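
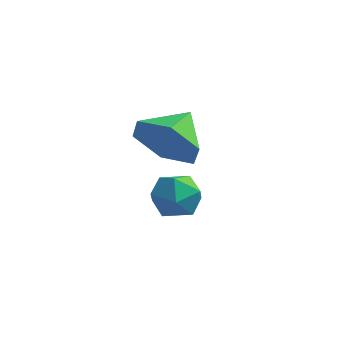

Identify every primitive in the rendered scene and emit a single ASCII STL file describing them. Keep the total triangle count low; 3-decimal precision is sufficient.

solid 
facet normal -0.111 -0.911 -0.397
outer loop
vertex -0.978 -1.051 -1.207
vertex -1.541 -1.257 -0.576
vertex -1.828 -0.9 -1.316
endloop
endfacet
facet normal 0.214 0.825 -0.523
outer loop
vertex -0.978 -1.051 -1.207
vertex -1.828 -0.9 -1.316
vertex -1.419 -0.263 -0.144
endloop
endfacet
facet normal -0.111 -0.911 -0.397
outer loop
vertex -1.828 -0.9 -1.316
vertex -1.541 -1.257 -0.576
vertex -2.39 -1.106 -0.685
endloop
endfacet
facet normal -0.558 0.795 -0.237
outer loop
vertex -1.828 -0.9 -1.316
vertex -2.39 -1.106 -0.685
vertex -1.419 -0.263 -0.144
endloop
endfacet
facet normal -0.111 -0.911 -0.397
outer loop
vertex -2.39 -1.106 -0.685
vertex -1.541 -1.257 -0.576
vertex -2.103 -1.463 0.055
endloop
endfacet
facet normal -0.708 0.488 0.510
outer loop
vertex -2.39 -1.106 -0.685
vertex -2.103 -1.463 0.055
vertex -1.419 -0.263 -0.144
endloop
endfacet
facet normal -0.111 -0.911 -0.397
outer loop
vertex -2.103 -1.463 0.055
vertex -1.541 -1.257 -0.576
vertex -1.253 -1.614 0.163
endloop
endfacet
facet normal -0.086 0.211 0.974
outer loop
vertex -2.103 -1.463 0.055
vertex -1.253 -1.614 0.163
vertex -1.419 -0.263 -0.144
endloop
endfacet
facet normal -0.111 -0.911 -0.397
outer loop
vertex -1.253 -1.614 0.163
vertex -1.541 -1.257 -0.576
vertex -0.691 -1.408 -0.467
endloop
endfacet
facet normal 0.684 0.241 0.689
outer loop
vertex -1.253 -1.614 0.163
vertex -0.691 -1.408 -0.467
vertex -1.419 -0.263 -0.144
endloop
endfacet
facet normal -0.111 -0.911 -0.397
outer loop
vertex -0.691 -1.408 -0.467
vertex -1.541 -1.257 -0.576
vertex -0.978 -1.051 -1.207
endloop
endfacet
facet normal 0.835 0.548 -0.060
outer loop
vertex -0.691 -1.408 -0.467
vertex -0.978 -1.051 -1.207
vertex -1.419 -0.263 -0.144
endloop
endfacet
facet normal -0.871 0.481 -0.104
outer loop
vertex -1.945 0.144 -3.016
vertex -2.258 -0.444 -3.112
vertex -2.195 -0.195 -2.49
endloop
endfacet
facet normal -0.433 0.837 0.334
outer loop
vertex -1.945 0.144 -3.016
vertex -2.195 -0.195 -2.49
vertex -1.591 0.099 -2.445
endloop
endfacet
facet normal 0.166 0.986 -0.025
outer loop
vertex -1.945 0.144 -3.016
vertex -1.591 0.099 -2.445
vertex -1.282 0.032 -3.039
endloop
endfacet
facet normal 0.098 0.721 -0.686
outer loop
vertex -1.945 0.144 -3.016
vertex -1.282 0.032 -3.039
vertex -1.694 -0.304 -3.451
endloop
endfacet
facet normal -0.543 0.409 -0.734
outer loop
vertex -1.945 0.144 -3.016
vertex -1.694 -0.304 -3.451
vertex -2.258 -0.444 -3.112
endloop
endfacet
facet normal -0.262 0.405 0.876
outer loop
vertex -1.591 0.099 -2.445
vertex -2.195 -0.195 -2.49
vertex -1.686 -0.516 -2.189
endloop
endfacet
facet normal -0.971 -0.172 0.167
outer loop
vertex -2.195 -0.195 -2.49
vertex -2.258 -0.444 -3.112
vertex -2.098 -0.852 -2.601
endloop
endfacet
facet normal -0.440 -0.286 -0.851
outer loop
vertex -2.258 -0.444 -3.112
vertex -1.694 -0.304 -3.451
vertex -1.789 -0.919 -3.195
endloop
endfacet
facet normal 0.595 0.219 -0.773
outer loop
vertex -1.694 -0.304 -3.451
vertex -1.282 0.032 -3.039
vertex -1.185 -0.625 -3.15
endloop
endfacet
facet normal 0.705 0.645 0.294
outer loop
vertex -1.282 0.032 -3.039
vertex -1.591 0.099 -2.445
vertex -1.122 -0.376 -2.528
endloop
endfacet
facet normal -0.098 -0.721 0.686
outer loop
vertex -1.435 -0.964 -2.624
vertex -1.686 -0.516 -2.189
vertex -2.098 -0.852 -2.601
endloop
endfacet
facet normal -0.166 -0.986 0.025
outer loop
vertex -1.435 -0.964 -2.624
vertex -2.098 -0.852 -2.601
vertex -1.789 -0.919 -3.195
endloop
endfacet
facet normal 0.433 -0.837 -0.334
outer loop
vertex -1.435 -0.964 -2.624
vertex -1.789 -0.919 -3.195
vertex -1.185 -0.625 -3.15
endloop
endfacet
facet normal 0.871 -0.481 0.104
outer loop
vertex -1.435 -0.964 -2.624
vertex -1.185 -0.625 -3.15
vertex -1.122 -0.376 -2.528
endloop
endfacet
facet normal 0.543 -0.409 0.734
outer loop
vertex -1.435 -0.964 -2.624
vertex -1.122 -0.376 -2.528
vertex -1.686 -0.516 -2.189
endloop
endfacet
facet normal -0.595 -0.219 0.773
outer loop
vertex -2.098 -0.852 -2.601
vertex -1.686 -0.516 -2.189
vertex -2.195 -0.195 -2.49
endloop
endfacet
facet normal -0.705 -0.645 -0.294
outer loop
vertex -1.789 -0.919 -3.195
vertex -2.098 -0.852 -2.601
vertex -2.258 -0.444 -3.112
endloop
endfacet
facet normal 0.262 -0.405 -0.876
outer loop
vertex -1.185 -0.625 -3.15
vertex -1.789 -0.919 -3.195
vertex -1.694 -0.304 -3.451
endloop
endfacet
facet normal 0.971 0.172 -0.167
outer loop
vertex -1.122 -0.376 -2.528
vertex -1.185 -0.625 -3.15
vertex -1.282 0.032 -3.039
endloop
endfacet
facet normal 0.440 0.286 0.851
outer loop
vertex -1.686 -0.516 -2.189
vertex -1.122 -0.376 -2.528
vertex -1.591 0.099 -2.445
endloop
endfacet

endsolid


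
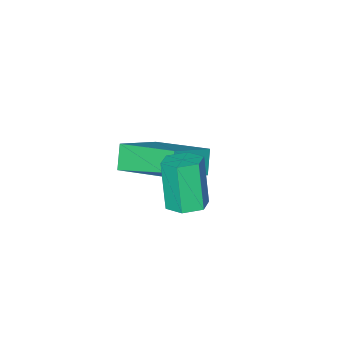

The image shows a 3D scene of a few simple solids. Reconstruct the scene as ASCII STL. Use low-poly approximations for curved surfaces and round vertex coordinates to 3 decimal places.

solid 
facet normal -0.872 -0.020 -0.489
outer loop
vertex -3.909 -1.893 -3.469
vertex -4.261 -0.197 -2.911
vertex -3.536 -1.593 -4.147
endloop
endfacet
facet normal 0.193 -0.932 -0.306
outer loop
vertex -2.219 -1.563 -3.409
vertex -3.909 -1.893 -3.469
vertex -3.536 -1.593 -4.147
endloop
endfacet
facet normal -0.872 -0.020 -0.489
outer loop
vertex -3.536 -1.593 -4.147
vertex -4.261 -0.197 -2.911
vertex -3.888 0.103 -3.589
endloop
endfacet
facet normal 0.449 0.362 -0.817
outer loop
vertex -3.888 0.103 -3.589
vertex -2.219 -1.563 -3.409
vertex -3.536 -1.593 -4.147
endloop
endfacet
facet normal -0.449 -0.362 0.817
outer loop
vertex -3.909 -1.893 -3.469
vertex -2.944 -0.167 -2.173
vertex -4.261 -0.197 -2.911
endloop
endfacet
facet normal 0.193 -0.932 -0.306
outer loop
vertex -2.592 -1.863 -2.731
vertex -3.909 -1.893 -3.469
vertex -2.219 -1.563 -3.409
endloop
endfacet
facet normal -0.449 -0.362 0.817
outer loop
vertex -2.592 -1.863 -2.731
vertex -2.944 -0.167 -2.173
vertex -3.909 -1.893 -3.469
endloop
endfacet
facet normal -0.193 0.932 0.306
outer loop
vertex -4.261 -0.197 -2.911
vertex -2.944 -0.167 -2.173
vertex -3.888 0.103 -3.589
endloop
endfacet
facet normal 0.449 0.362 -0.817
outer loop
vertex -2.571 0.133 -2.851
vertex -2.219 -1.563 -3.409
vertex -3.888 0.103 -3.589
endloop
endfacet
facet normal -0.193 0.932 0.306
outer loop
vertex -3.888 0.103 -3.589
vertex -2.944 -0.167 -2.173
vertex -2.571 0.133 -2.851
endloop
endfacet
facet normal 0.872 0.020 0.489
outer loop
vertex -2.571 0.133 -2.851
vertex -2.592 -1.863 -2.731
vertex -2.219 -1.563 -3.409
endloop
endfacet
facet normal 0.872 0.020 0.489
outer loop
vertex -2.944 -0.167 -2.173
vertex -2.592 -1.863 -2.731
vertex -2.571 0.133 -2.851
endloop
endfacet
facet normal 0.155 0.284 -0.946
outer loop
vertex -0.997 2.108 -1.935
vertex -1.448 1.835 -2.091
vertex -1.485 2.362 -1.939
endloop
endfacet
facet normal 0.435 0.840 0.324
outer loop
vertex -0.997 2.108 -1.935
vertex -1.485 2.362 -1.939
vertex -1.221 1.699 -0.573
endloop
endfacet
facet normal 0.435 0.840 0.324
outer loop
vertex -1.221 1.699 -0.573
vertex -1.485 2.362 -1.939
vertex -1.709 1.953 -0.577
endloop
endfacet
facet normal -0.155 -0.283 0.946
outer loop
vertex -1.221 1.699 -0.573
vertex -1.709 1.953 -0.577
vertex -1.672 1.425 -0.729
endloop
endfacet
facet normal 0.155 0.284 -0.946
outer loop
vertex -1.485 2.362 -1.939
vertex -1.448 1.835 -2.091
vertex -1.936 2.088 -2.095
endloop
endfacet
facet normal -0.552 0.819 0.155
outer loop
vertex -1.485 2.362 -1.939
vertex -1.936 2.088 -2.095
vertex -1.709 1.953 -0.577
endloop
endfacet
facet normal -0.552 0.819 0.155
outer loop
vertex -1.709 1.953 -0.577
vertex -1.936 2.088 -2.095
vertex -2.16 1.679 -0.733
endloop
endfacet
facet normal -0.155 -0.283 0.946
outer loop
vertex -1.709 1.953 -0.577
vertex -2.16 1.679 -0.733
vertex -1.672 1.425 -0.729
endloop
endfacet
facet normal 0.155 0.284 -0.946
outer loop
vertex -1.936 2.088 -2.095
vertex -1.448 1.835 -2.091
vertex -1.899 1.561 -2.247
endloop
endfacet
facet normal -0.986 -0.021 -0.168
outer loop
vertex -1.936 2.088 -2.095
vertex -1.899 1.561 -2.247
vertex -2.16 1.679 -0.733
endloop
endfacet
facet normal -0.986 -0.021 -0.168
outer loop
vertex -2.16 1.679 -0.733
vertex -1.899 1.561 -2.247
vertex -2.123 1.152 -0.885
endloop
endfacet
facet normal -0.155 -0.284 0.946
outer loop
vertex -2.16 1.679 -0.733
vertex -2.123 1.152 -0.885
vertex -1.672 1.425 -0.729
endloop
endfacet
facet normal 0.155 0.283 -0.946
outer loop
vertex -1.899 1.561 -2.247
vertex -1.448 1.835 -2.091
vertex -1.411 1.307 -2.243
endloop
endfacet
facet normal -0.435 -0.840 -0.324
outer loop
vertex -1.899 1.561 -2.247
vertex -1.411 1.307 -2.243
vertex -2.123 1.152 -0.885
endloop
endfacet
facet normal -0.435 -0.840 -0.324
outer loop
vertex -2.123 1.152 -0.885
vertex -1.411 1.307 -2.243
vertex -1.635 0.898 -0.881
endloop
endfacet
facet normal -0.155 -0.284 0.946
outer loop
vertex -2.123 1.152 -0.885
vertex -1.635 0.898 -0.881
vertex -1.672 1.425 -0.729
endloop
endfacet
facet normal 0.155 0.283 -0.946
outer loop
vertex -1.411 1.307 -2.243
vertex -1.448 1.835 -2.091
vertex -0.96 1.581 -2.087
endloop
endfacet
facet normal 0.552 -0.819 -0.155
outer loop
vertex -1.411 1.307 -2.243
vertex -0.96 1.581 -2.087
vertex -1.635 0.898 -0.881
endloop
endfacet
facet normal 0.552 -0.819 -0.155
outer loop
vertex -1.635 0.898 -0.881
vertex -0.96 1.581 -2.087
vertex -1.184 1.172 -0.725
endloop
endfacet
facet normal -0.155 -0.284 0.946
outer loop
vertex -1.635 0.898 -0.881
vertex -1.184 1.172 -0.725
vertex -1.672 1.425 -0.729
endloop
endfacet
facet normal 0.155 0.284 -0.946
outer loop
vertex -0.96 1.581 -2.087
vertex -1.448 1.835 -2.091
vertex -0.997 2.108 -1.935
endloop
endfacet
facet normal 0.986 0.021 0.168
outer loop
vertex -0.96 1.581 -2.087
vertex -0.997 2.108 -1.935
vertex -1.184 1.172 -0.725
endloop
endfacet
facet normal 0.986 0.021 0.168
outer loop
vertex -1.184 1.172 -0.725
vertex -0.997 2.108 -1.935
vertex -1.221 1.699 -0.573
endloop
endfacet
facet normal -0.155 -0.284 0.946
outer loop
vertex -1.184 1.172 -0.725
vertex -1.221 1.699 -0.573
vertex -1.672 1.425 -0.729
endloop
endfacet

endsolid


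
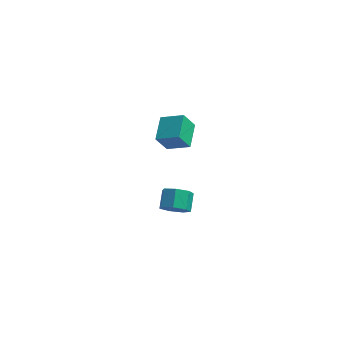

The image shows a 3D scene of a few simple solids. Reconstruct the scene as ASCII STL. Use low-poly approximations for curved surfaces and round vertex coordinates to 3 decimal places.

solid 
facet normal -0.901 0.096 -0.424
outer loop
vertex 1.835 -4.748 4.002
vertex 1.808 -3.367 4.373
vertex 2.343 -4.465 2.987
endloop
endfacet
facet normal 0.018 -0.965 -0.260
outer loop
vertex 3.532 -4.593 3.547
vertex 1.835 -4.748 4.002
vertex 2.343 -4.465 2.987
endloop
endfacet
facet normal -0.900 0.097 -0.424
outer loop
vertex 2.343 -4.465 2.987
vertex 1.808 -3.367 4.373
vertex 2.317 -3.084 3.358
endloop
endfacet
facet normal 0.435 0.241 -0.868
outer loop
vertex 2.317 -3.084 3.358
vertex 3.532 -4.593 3.547
vertex 2.343 -4.465 2.987
endloop
endfacet
facet normal -0.435 -0.242 0.868
outer loop
vertex 1.835 -4.748 4.002
vertex 2.997 -3.495 4.933
vertex 1.808 -3.367 4.373
endloop
endfacet
facet normal 0.018 -0.965 -0.260
outer loop
vertex 3.023 -4.876 4.562
vertex 1.835 -4.748 4.002
vertex 3.532 -4.593 3.547
endloop
endfacet
facet normal -0.435 -0.241 0.868
outer loop
vertex 3.023 -4.876 4.562
vertex 2.997 -3.495 4.933
vertex 1.835 -4.748 4.002
endloop
endfacet
facet normal -0.018 0.965 0.260
outer loop
vertex 1.808 -3.367 4.373
vertex 2.997 -3.495 4.933
vertex 2.317 -3.084 3.358
endloop
endfacet
facet normal 0.435 0.242 -0.867
outer loop
vertex 3.505 -3.212 3.918
vertex 3.532 -4.593 3.547
vertex 2.317 -3.084 3.358
endloop
endfacet
facet normal -0.019 0.965 0.260
outer loop
vertex 2.317 -3.084 3.358
vertex 2.997 -3.495 4.933
vertex 3.505 -3.212 3.918
endloop
endfacet
facet normal 0.900 -0.096 0.425
outer loop
vertex 3.505 -3.212 3.918
vertex 3.023 -4.876 4.562
vertex 3.532 -4.593 3.547
endloop
endfacet
facet normal 0.901 -0.097 0.424
outer loop
vertex 2.997 -3.495 4.933
vertex 3.023 -4.876 4.562
vertex 3.505 -3.212 3.918
endloop
endfacet
facet normal 0.030 -0.852 -0.522
outer loop
vertex 3.285 -4.223 -2.366
vertex 2.636 -3.969 -2.817
vertex 3.445 -3.852 -2.962
endloop
endfacet
facet normal 0.975 -0.091 0.205
outer loop
vertex 3.285 -4.223 -2.366
vertex 3.445 -3.852 -2.962
vertex 3.252 -3.285 -1.791
endloop
endfacet
facet normal 0.975 -0.091 0.205
outer loop
vertex 3.252 -3.285 -1.791
vertex 3.445 -3.852 -2.962
vertex 3.412 -2.914 -2.388
endloop
endfacet
facet normal -0.030 0.853 0.522
outer loop
vertex 3.252 -3.285 -1.791
vertex 3.412 -2.914 -2.388
vertex 2.604 -3.031 -2.243
endloop
endfacet
facet normal 0.030 -0.852 -0.522
outer loop
vertex 3.445 -3.852 -2.962
vertex 2.636 -3.969 -2.817
vertex 2.996 -3.569 -3.449
endloop
endfacet
facet normal 0.781 0.345 -0.520
outer loop
vertex 3.445 -3.852 -2.962
vertex 2.996 -3.569 -3.449
vertex 3.412 -2.914 -2.388
endloop
endfacet
facet normal 0.781 0.345 -0.520
outer loop
vertex 3.412 -2.914 -2.388
vertex 2.996 -3.569 -3.449
vertex 2.963 -2.631 -2.875
endloop
endfacet
facet normal -0.030 0.852 0.522
outer loop
vertex 3.412 -2.914 -2.388
vertex 2.963 -2.631 -2.875
vertex 2.604 -3.031 -2.243
endloop
endfacet
facet normal 0.029 -0.852 -0.523
outer loop
vertex 2.996 -3.569 -3.449
vertex 2.636 -3.969 -2.817
vertex 2.277 -3.587 -3.46
endloop
endfacet
facet normal -0.000 0.522 -0.853
outer loop
vertex 2.996 -3.569 -3.449
vertex 2.277 -3.587 -3.46
vertex 2.963 -2.631 -2.875
endloop
endfacet
facet normal -0.001 0.522 -0.853
outer loop
vertex 2.963 -2.631 -2.875
vertex 2.277 -3.587 -3.46
vertex 2.244 -2.65 -2.886
endloop
endfacet
facet normal -0.031 0.852 0.522
outer loop
vertex 2.963 -2.631 -2.875
vertex 2.244 -2.65 -2.886
vertex 2.604 -3.031 -2.243
endloop
endfacet
facet normal 0.030 -0.852 -0.523
outer loop
vertex 2.277 -3.587 -3.46
vertex 2.636 -3.969 -2.817
vertex 1.828 -3.893 -2.987
endloop
endfacet
facet normal -0.781 0.306 -0.544
outer loop
vertex 2.277 -3.587 -3.46
vertex 1.828 -3.893 -2.987
vertex 2.244 -2.65 -2.886
endloop
endfacet
facet normal -0.781 0.306 -0.544
outer loop
vertex 2.244 -2.65 -2.886
vertex 1.828 -3.893 -2.987
vertex 1.795 -2.955 -2.413
endloop
endfacet
facet normal -0.030 0.853 0.522
outer loop
vertex 2.244 -2.65 -2.886
vertex 1.795 -2.955 -2.413
vertex 2.604 -3.031 -2.243
endloop
endfacet
facet normal 0.030 -0.852 -0.523
outer loop
vertex 1.828 -3.893 -2.987
vertex 2.636 -3.969 -2.817
vertex 1.988 -4.256 -2.386
endloop
endfacet
facet normal -0.975 -0.141 0.174
outer loop
vertex 1.828 -3.893 -2.987
vertex 1.988 -4.256 -2.386
vertex 1.795 -2.955 -2.413
endloop
endfacet
facet normal -0.975 -0.141 0.174
outer loop
vertex 1.795 -2.955 -2.413
vertex 1.988 -4.256 -2.386
vertex 1.955 -3.318 -1.812
endloop
endfacet
facet normal -0.030 0.852 0.523
outer loop
vertex 1.795 -2.955 -2.413
vertex 1.955 -3.318 -1.812
vertex 2.604 -3.031 -2.243
endloop
endfacet
facet normal 0.030 -0.852 -0.522
outer loop
vertex 1.988 -4.256 -2.386
vertex 2.636 -3.969 -2.817
vertex 2.636 -4.402 -2.11
endloop
endfacet
facet normal -0.433 -0.482 0.762
outer loop
vertex 1.988 -4.256 -2.386
vertex 2.636 -4.402 -2.11
vertex 1.955 -3.318 -1.812
endloop
endfacet
facet normal -0.434 -0.482 0.761
outer loop
vertex 1.955 -3.318 -1.812
vertex 2.636 -4.402 -2.11
vertex 2.604 -3.465 -1.535
endloop
endfacet
facet normal -0.030 0.852 0.522
outer loop
vertex 1.955 -3.318 -1.812
vertex 2.604 -3.465 -1.535
vertex 2.604 -3.031 -2.243
endloop
endfacet
facet normal 0.029 -0.852 -0.522
outer loop
vertex 2.636 -4.402 -2.11
vertex 2.636 -3.969 -2.817
vertex 3.285 -4.223 -2.366
endloop
endfacet
facet normal 0.433 -0.461 0.775
outer loop
vertex 2.636 -4.402 -2.11
vertex 3.285 -4.223 -2.366
vertex 2.604 -3.465 -1.535
endloop
endfacet
facet normal 0.434 -0.460 0.775
outer loop
vertex 2.604 -3.465 -1.535
vertex 3.285 -4.223 -2.366
vertex 3.252 -3.285 -1.791
endloop
endfacet
facet normal -0.030 0.852 0.522
outer loop
vertex 2.604 -3.465 -1.535
vertex 3.252 -3.285 -1.791
vertex 2.604 -3.031 -2.243
endloop
endfacet

endsolid


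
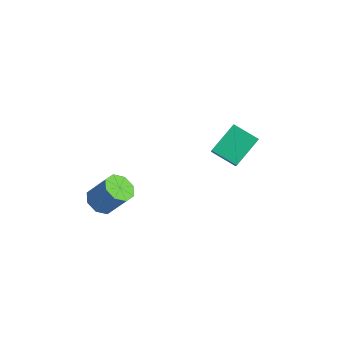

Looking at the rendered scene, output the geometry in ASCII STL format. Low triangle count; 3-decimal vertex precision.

solid 
facet normal -0.586 0.429 -0.688
outer loop
vertex -0.451 3.029 1.34
vertex 0.625 3.597 0.778
vertex -0.263 1.689 0.345
endloop
endfacet
facet normal -0.803 -0.424 0.419
outer loop
vertex 0.755 0.943 1.542
vertex -0.451 3.029 1.34
vertex -0.263 1.689 0.345
endloop
endfacet
facet normal -0.585 0.429 -0.688
outer loop
vertex -0.263 1.689 0.345
vertex 0.625 3.597 0.778
vertex 0.813 2.256 -0.217
endloop
endfacet
facet normal 0.111 -0.798 -0.592
outer loop
vertex 0.813 2.256 -0.217
vertex 0.755 0.943 1.542
vertex -0.263 1.689 0.345
endloop
endfacet
facet normal -0.112 0.798 0.592
outer loop
vertex -0.451 3.029 1.34
vertex 1.643 2.851 1.975
vertex 0.625 3.597 0.778
endloop
endfacet
facet normal -0.803 -0.424 0.419
outer loop
vertex 0.567 2.284 2.537
vertex -0.451 3.029 1.34
vertex 0.755 0.943 1.542
endloop
endfacet
facet normal -0.112 0.798 0.592
outer loop
vertex 0.567 2.284 2.537
vertex 1.643 2.851 1.975
vertex -0.451 3.029 1.34
endloop
endfacet
facet normal 0.803 0.424 -0.419
outer loop
vertex 0.625 3.597 0.778
vertex 1.643 2.851 1.975
vertex 0.813 2.256 -0.217
endloop
endfacet
facet normal 0.112 -0.798 -0.592
outer loop
vertex 1.831 1.511 0.98
vertex 0.755 0.943 1.542
vertex 0.813 2.256 -0.217
endloop
endfacet
facet normal 0.803 0.424 -0.419
outer loop
vertex 0.813 2.256 -0.217
vertex 1.643 2.851 1.975
vertex 1.831 1.511 0.98
endloop
endfacet
facet normal 0.586 -0.428 0.688
outer loop
vertex 1.831 1.511 0.98
vertex 0.567 2.284 2.537
vertex 0.755 0.943 1.542
endloop
endfacet
facet normal 0.585 -0.429 0.688
outer loop
vertex 1.643 2.851 1.975
vertex 0.567 2.284 2.537
vertex 1.831 1.511 0.98
endloop
endfacet
facet normal -0.499 -0.323 -0.804
outer loop
vertex -1.344 -3.207 -2.307
vertex -2.028 -3.08 -1.933
vertex -1.557 -2.649 -2.399
endloop
endfacet
facet normal 0.791 0.207 -0.576
outer loop
vertex -1.344 -3.207 -2.307
vertex -1.557 -2.649 -2.399
vertex -0.569 -2.707 -1.062
endloop
endfacet
facet normal 0.791 0.208 -0.575
outer loop
vertex -0.569 -2.707 -1.062
vertex -1.557 -2.649 -2.399
vertex -0.782 -2.149 -1.153
endloop
endfacet
facet normal 0.501 0.322 0.803
outer loop
vertex -0.569 -2.707 -1.062
vertex -0.782 -2.149 -1.153
vertex -1.252 -2.58 -0.687
endloop
endfacet
facet normal -0.501 -0.322 -0.804
outer loop
vertex -1.557 -2.649 -2.399
vertex -2.028 -3.08 -1.933
vertex -2.046 -2.343 -2.217
endloop
endfacet
facet normal 0.310 0.800 -0.514
outer loop
vertex -1.557 -2.649 -2.399
vertex -2.046 -2.343 -2.217
vertex -0.782 -2.149 -1.153
endloop
endfacet
facet normal 0.310 0.800 -0.514
outer loop
vertex -0.782 -2.149 -1.153
vertex -2.046 -2.343 -2.217
vertex -1.271 -1.843 -0.971
endloop
endfacet
facet normal 0.501 0.322 0.803
outer loop
vertex -0.782 -2.149 -1.153
vertex -1.271 -1.843 -0.971
vertex -1.252 -2.58 -0.687
endloop
endfacet
facet normal -0.500 -0.322 -0.804
outer loop
vertex -2.046 -2.343 -2.217
vertex -2.028 -3.08 -1.933
vertex -2.524 -2.469 -1.869
endloop
endfacet
facet normal -0.353 0.923 -0.151
outer loop
vertex -2.046 -2.343 -2.217
vertex -2.524 -2.469 -1.869
vertex -1.271 -1.843 -0.971
endloop
endfacet
facet normal -0.353 0.923 -0.151
outer loop
vertex -1.271 -1.843 -0.971
vertex -2.524 -2.469 -1.869
vertex -1.749 -1.969 -0.623
endloop
endfacet
facet normal 0.500 0.323 0.804
outer loop
vertex -1.271 -1.843 -0.971
vertex -1.749 -1.969 -0.623
vertex -1.252 -2.58 -0.687
endloop
endfacet
facet normal -0.501 -0.323 -0.803
outer loop
vertex -2.524 -2.469 -1.869
vertex -2.028 -3.08 -1.933
vertex -2.711 -2.953 -1.558
endloop
endfacet
facet normal -0.809 0.505 0.300
outer loop
vertex -2.524 -2.469 -1.869
vertex -2.711 -2.953 -1.558
vertex -1.749 -1.969 -0.623
endloop
endfacet
facet normal -0.809 0.505 0.301
outer loop
vertex -1.749 -1.969 -0.623
vertex -2.711 -2.953 -1.558
vertex -1.936 -2.453 -0.313
endloop
endfacet
facet normal 0.500 0.322 0.804
outer loop
vertex -1.749 -1.969 -0.623
vertex -1.936 -2.453 -0.313
vertex -1.252 -2.58 -0.687
endloop
endfacet
facet normal -0.501 -0.322 -0.803
outer loop
vertex -2.711 -2.953 -1.558
vertex -2.028 -3.08 -1.933
vertex -2.498 -3.511 -1.467
endloop
endfacet
facet normal -0.791 -0.208 0.576
outer loop
vertex -2.711 -2.953 -1.558
vertex -2.498 -3.511 -1.467
vertex -1.936 -2.453 -0.313
endloop
endfacet
facet normal -0.791 -0.207 0.575
outer loop
vertex -1.936 -2.453 -0.313
vertex -2.498 -3.511 -1.467
vertex -1.723 -3.011 -0.221
endloop
endfacet
facet normal 0.499 0.323 0.804
outer loop
vertex -1.936 -2.453 -0.313
vertex -1.723 -3.011 -0.221
vertex -1.252 -2.58 -0.687
endloop
endfacet
facet normal -0.501 -0.322 -0.803
outer loop
vertex -2.498 -3.511 -1.467
vertex -2.028 -3.08 -1.933
vertex -2.009 -3.817 -1.649
endloop
endfacet
facet normal -0.310 -0.800 0.514
outer loop
vertex -2.498 -3.511 -1.467
vertex -2.009 -3.817 -1.649
vertex -1.723 -3.011 -0.221
endloop
endfacet
facet normal -0.310 -0.800 0.514
outer loop
vertex -1.723 -3.011 -0.221
vertex -2.009 -3.817 -1.649
vertex -1.234 -3.317 -0.403
endloop
endfacet
facet normal 0.501 0.322 0.804
outer loop
vertex -1.723 -3.011 -0.221
vertex -1.234 -3.317 -0.403
vertex -1.252 -2.58 -0.687
endloop
endfacet
facet normal -0.500 -0.323 -0.804
outer loop
vertex -2.009 -3.817 -1.649
vertex -2.028 -3.08 -1.933
vertex -1.531 -3.691 -1.997
endloop
endfacet
facet normal 0.353 -0.923 0.151
outer loop
vertex -2.009 -3.817 -1.649
vertex -1.531 -3.691 -1.997
vertex -1.234 -3.317 -0.403
endloop
endfacet
facet normal 0.353 -0.923 0.151
outer loop
vertex -1.234 -3.317 -0.403
vertex -1.531 -3.691 -1.997
vertex -0.756 -3.191 -0.751
endloop
endfacet
facet normal 0.500 0.322 0.804
outer loop
vertex -1.234 -3.317 -0.403
vertex -0.756 -3.191 -0.751
vertex -1.252 -2.58 -0.687
endloop
endfacet
facet normal -0.500 -0.322 -0.804
outer loop
vertex -1.531 -3.691 -1.997
vertex -2.028 -3.08 -1.933
vertex -1.344 -3.207 -2.307
endloop
endfacet
facet normal 0.809 -0.505 -0.301
outer loop
vertex -1.531 -3.691 -1.997
vertex -1.344 -3.207 -2.307
vertex -0.756 -3.191 -0.751
endloop
endfacet
facet normal 0.809 -0.506 -0.300
outer loop
vertex -0.756 -3.191 -0.751
vertex -1.344 -3.207 -2.307
vertex -0.569 -2.707 -1.062
endloop
endfacet
facet normal 0.501 0.323 0.803
outer loop
vertex -0.756 -3.191 -0.751
vertex -0.569 -2.707 -1.062
vertex -1.252 -2.58 -0.687
endloop
endfacet

endsolid


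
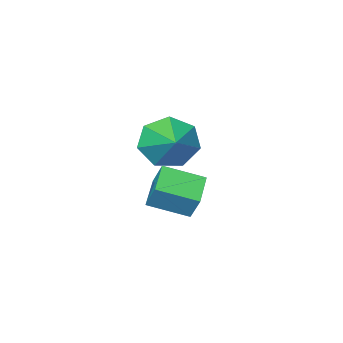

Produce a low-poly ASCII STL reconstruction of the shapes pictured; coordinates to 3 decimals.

solid 
facet normal -0.727 0.598 -0.337
outer loop
vertex 0.586 2.529 0.733
vertex 1.423 3.303 0.299
vertex 0.586 2.068 -0.086
endloop
endfacet
facet normal -0.686 -0.634 0.357
outer loop
vertex 1.597 1.237 0.381
vertex 0.586 2.529 0.733
vertex 0.586 2.068 -0.086
endloop
endfacet
facet normal -0.728 0.598 -0.336
outer loop
vertex 0.586 2.068 -0.086
vertex 1.423 3.303 0.299
vertex 1.423 2.842 -0.521
endloop
endfacet
facet normal -0.000 -0.490 -0.872
outer loop
vertex 1.423 2.842 -0.521
vertex 1.597 1.237 0.381
vertex 0.586 2.068 -0.086
endloop
endfacet
facet normal -0.000 0.489 0.872
outer loop
vertex 0.586 2.529 0.733
vertex 2.434 2.472 0.766
vertex 1.423 3.303 0.299
endloop
endfacet
facet normal -0.686 -0.634 0.356
outer loop
vertex 1.597 1.698 1.201
vertex 0.586 2.529 0.733
vertex 1.597 1.237 0.381
endloop
endfacet
facet normal -0.000 0.490 0.872
outer loop
vertex 1.597 1.698 1.201
vertex 2.434 2.472 0.766
vertex 0.586 2.529 0.733
endloop
endfacet
facet normal 0.686 0.634 -0.357
outer loop
vertex 1.423 3.303 0.299
vertex 2.434 2.472 0.766
vertex 1.423 2.842 -0.521
endloop
endfacet
facet normal 0.001 -0.490 -0.872
outer loop
vertex 2.434 2.011 -0.053
vertex 1.597 1.237 0.381
vertex 1.423 2.842 -0.521
endloop
endfacet
facet normal 0.686 0.634 -0.357
outer loop
vertex 1.423 2.842 -0.521
vertex 2.434 2.472 0.766
vertex 2.434 2.011 -0.053
endloop
endfacet
facet normal 0.727 -0.598 0.336
outer loop
vertex 2.434 2.011 -0.053
vertex 1.597 1.698 1.201
vertex 1.597 1.237 0.381
endloop
endfacet
facet normal 0.728 -0.598 0.336
outer loop
vertex 2.434 2.472 0.766
vertex 1.597 1.698 1.201
vertex 2.434 2.011 -0.053
endloop
endfacet
facet normal -0.420 -0.813 -0.404
outer loop
vertex -0.171 -1.094 -0.382
vertex -0.803 -1.175 0.439
vertex -0.956 -0.655 -0.448
endloop
endfacet
facet normal 0.444 0.712 -0.544
outer loop
vertex -0.171 -1.094 -0.382
vertex -0.956 -0.655 -0.448
vertex -0.197 -0.005 1.021
endloop
endfacet
facet normal -0.421 -0.812 -0.403
outer loop
vertex -0.956 -0.655 -0.448
vertex -0.803 -1.175 0.439
vertex -1.626 -0.607 0.155
endloop
endfacet
facet normal -0.207 0.930 -0.304
outer loop
vertex -0.956 -0.655 -0.448
vertex -1.626 -0.607 0.155
vertex -0.197 -0.005 1.021
endloop
endfacet
facet normal -0.421 -0.812 -0.404
outer loop
vertex -1.626 -0.607 0.155
vertex -0.803 -1.175 0.439
vertex -1.676 -0.987 0.972
endloop
endfacet
facet normal -0.530 0.781 0.331
outer loop
vertex -1.626 -0.607 0.155
vertex -1.676 -0.987 0.972
vertex -0.197 -0.005 1.021
endloop
endfacet
facet normal -0.421 -0.812 -0.403
outer loop
vertex -1.676 -0.987 0.972
vertex -0.803 -1.175 0.439
vertex -1.069 -1.508 1.388
endloop
endfacet
facet normal -0.280 0.378 0.882
outer loop
vertex -1.676 -0.987 0.972
vertex -1.069 -1.508 1.388
vertex -0.197 -0.005 1.021
endloop
endfacet
facet normal -0.421 -0.812 -0.403
outer loop
vertex -1.069 -1.508 1.388
vertex -0.803 -1.175 0.439
vertex -0.261 -1.779 1.09
endloop
endfacet
facet normal 0.353 0.024 0.935
outer loop
vertex -1.069 -1.508 1.388
vertex -0.261 -1.779 1.09
vertex -0.197 -0.005 1.021
endloop
endfacet
facet normal -0.420 -0.813 -0.404
outer loop
vertex -0.261 -1.779 1.09
vertex -0.803 -1.175 0.439
vertex 0.139 -1.594 0.302
endloop
endfacet
facet normal 0.893 -0.015 0.450
outer loop
vertex -0.261 -1.779 1.09
vertex 0.139 -1.594 0.302
vertex -0.197 -0.005 1.021
endloop
endfacet
facet normal -0.420 -0.813 -0.404
outer loop
vertex 0.139 -1.594 0.302
vertex -0.803 -1.175 0.439
vertex -0.171 -1.094 -0.382
endloop
endfacet
facet normal 0.933 0.292 -0.209
outer loop
vertex 0.139 -1.594 0.302
vertex -0.171 -1.094 -0.382
vertex -0.197 -0.005 1.021
endloop
endfacet

endsolid


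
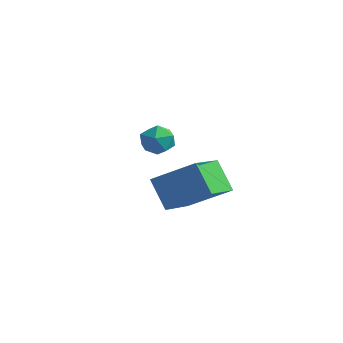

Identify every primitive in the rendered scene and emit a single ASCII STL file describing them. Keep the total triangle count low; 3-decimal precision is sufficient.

solid 
facet normal -0.376 0.535 0.756
outer loop
vertex -2.309 1.887 2.321
vertex -2.844 1.515 2.318
vertex -2.333 1.35 2.689
endloop
endfacet
facet normal 0.338 0.522 0.783
outer loop
vertex -2.309 1.887 2.321
vertex -2.333 1.35 2.689
vertex -1.79 1.494 2.359
endloop
endfacet
facet normal 0.587 0.791 0.172
outer loop
vertex -2.309 1.887 2.321
vertex -1.79 1.494 2.359
vertex -1.964 1.748 1.785
endloop
endfacet
facet normal 0.029 0.972 -0.234
outer loop
vertex -2.309 1.887 2.321
vertex -1.964 1.748 1.785
vertex -2.616 1.761 1.759
endloop
endfacet
facet normal -0.567 0.814 0.127
outer loop
vertex -2.309 1.887 2.321
vertex -2.616 1.761 1.759
vertex -2.844 1.515 2.318
endloop
endfacet
facet normal 0.543 -0.160 0.824
outer loop
vertex -1.79 1.494 2.359
vertex -2.333 1.35 2.689
vertex -2.004 0.879 2.381
endloop
endfacet
facet normal -0.611 -0.138 0.780
outer loop
vertex -2.333 1.35 2.689
vertex -2.844 1.515 2.318
vertex -2.656 0.892 2.355
endloop
endfacet
facet normal -0.920 0.312 -0.238
outer loop
vertex -2.844 1.515 2.318
vertex -2.616 1.761 1.759
vertex -2.83 1.146 1.781
endloop
endfacet
facet normal 0.044 0.568 -0.822
outer loop
vertex -2.616 1.761 1.759
vertex -1.964 1.748 1.785
vertex -2.287 1.29 1.451
endloop
endfacet
facet normal 0.947 0.276 -0.165
outer loop
vertex -1.964 1.748 1.785
vertex -1.79 1.494 2.359
vertex -1.776 1.125 1.822
endloop
endfacet
facet normal -0.029 -0.972 0.234
outer loop
vertex -2.311 0.753 1.819
vertex -2.004 0.879 2.381
vertex -2.656 0.892 2.355
endloop
endfacet
facet normal -0.587 -0.791 -0.172
outer loop
vertex -2.311 0.753 1.819
vertex -2.656 0.892 2.355
vertex -2.83 1.146 1.781
endloop
endfacet
facet normal -0.338 -0.522 -0.783
outer loop
vertex -2.311 0.753 1.819
vertex -2.83 1.146 1.781
vertex -2.287 1.29 1.451
endloop
endfacet
facet normal 0.376 -0.535 -0.756
outer loop
vertex -2.311 0.753 1.819
vertex -2.287 1.29 1.451
vertex -1.776 1.125 1.822
endloop
endfacet
facet normal 0.567 -0.814 -0.127
outer loop
vertex -2.311 0.753 1.819
vertex -1.776 1.125 1.822
vertex -2.004 0.879 2.381
endloop
endfacet
facet normal -0.044 -0.568 0.822
outer loop
vertex -2.656 0.892 2.355
vertex -2.004 0.879 2.381
vertex -2.333 1.35 2.689
endloop
endfacet
facet normal -0.947 -0.276 0.165
outer loop
vertex -2.83 1.146 1.781
vertex -2.656 0.892 2.355
vertex -2.844 1.515 2.318
endloop
endfacet
facet normal -0.543 0.160 -0.824
outer loop
vertex -2.287 1.29 1.451
vertex -2.83 1.146 1.781
vertex -2.616 1.761 1.759
endloop
endfacet
facet normal 0.611 0.138 -0.780
outer loop
vertex -1.776 1.125 1.822
vertex -2.287 1.29 1.451
vertex -1.964 1.748 1.785
endloop
endfacet
facet normal 0.920 -0.312 0.238
outer loop
vertex -2.004 0.879 2.381
vertex -1.776 1.125 1.822
vertex -1.79 1.494 2.359
endloop
endfacet
facet normal -0.606 0.122 0.786
outer loop
vertex 1.451 -1.149 3.142
vertex 1.091 0.232 2.65
vertex 0.236 -1.765 2.302
endloop
endfacet
facet normal 0.239 -0.915 0.325
outer loop
vertex 0.969 -1.912 1.35
vertex 1.451 -1.149 3.142
vertex 0.236 -1.765 2.302
endloop
endfacet
facet normal -0.606 0.122 0.786
outer loop
vertex 0.236 -1.765 2.302
vertex 1.091 0.232 2.65
vertex -0.124 -0.383 1.81
endloop
endfacet
facet normal -0.759 -0.385 -0.525
outer loop
vertex -0.124 -0.383 1.81
vertex 0.969 -1.912 1.35
vertex 0.236 -1.765 2.302
endloop
endfacet
facet normal 0.759 0.385 0.525
outer loop
vertex 1.451 -1.149 3.142
vertex 1.824 0.085 1.698
vertex 1.091 0.232 2.65
endloop
endfacet
facet normal 0.238 -0.915 0.326
outer loop
vertex 2.184 -1.297 2.19
vertex 1.451 -1.149 3.142
vertex 0.969 -1.912 1.35
endloop
endfacet
facet normal 0.759 0.385 0.525
outer loop
vertex 2.184 -1.297 2.19
vertex 1.824 0.085 1.698
vertex 1.451 -1.149 3.142
endloop
endfacet
facet normal -0.239 0.915 -0.325
outer loop
vertex 1.091 0.232 2.65
vertex 1.824 0.085 1.698
vertex -0.124 -0.383 1.81
endloop
endfacet
facet normal -0.759 -0.385 -0.525
outer loop
vertex 0.609 -0.531 0.858
vertex 0.969 -1.912 1.35
vertex -0.124 -0.383 1.81
endloop
endfacet
facet normal -0.239 0.915 -0.326
outer loop
vertex -0.124 -0.383 1.81
vertex 1.824 0.085 1.698
vertex 0.609 -0.531 0.858
endloop
endfacet
facet normal 0.606 -0.122 -0.786
outer loop
vertex 0.609 -0.531 0.858
vertex 2.184 -1.297 2.19
vertex 0.969 -1.912 1.35
endloop
endfacet
facet normal 0.606 -0.122 -0.786
outer loop
vertex 1.824 0.085 1.698
vertex 2.184 -1.297 2.19
vertex 0.609 -0.531 0.858
endloop
endfacet

endsolid


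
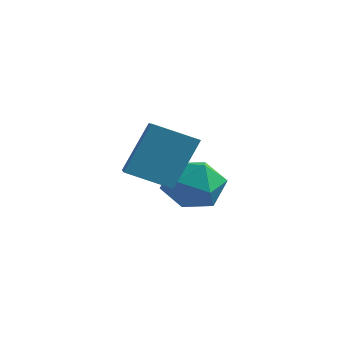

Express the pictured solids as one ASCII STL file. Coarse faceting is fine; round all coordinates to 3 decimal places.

solid 
facet normal -0.644 0.704 -0.299
outer loop
vertex -1.586 0.248 -0.229
vertex -0.854 0.754 -0.614
vertex -1.739 -0.349 -1.305
endloop
endfacet
facet normal -0.755 -0.522 0.397
outer loop
vertex -0.966 -1.194 -0.946
vertex -1.586 0.248 -0.229
vertex -1.739 -0.349 -1.305
endloop
endfacet
facet normal -0.644 0.704 -0.299
outer loop
vertex -1.739 -0.349 -1.305
vertex -0.854 0.754 -0.614
vertex -1.007 0.157 -1.69
endloop
endfacet
facet normal -0.123 -0.482 -0.868
outer loop
vertex -1.007 0.157 -1.69
vertex -0.966 -1.194 -0.946
vertex -1.739 -0.349 -1.305
endloop
endfacet
facet normal 0.123 0.482 0.868
outer loop
vertex -1.586 0.248 -0.229
vertex -0.081 -0.091 -0.255
vertex -0.854 0.754 -0.614
endloop
endfacet
facet normal -0.755 -0.522 0.397
outer loop
vertex -0.813 -0.597 0.13
vertex -1.586 0.248 -0.229
vertex -0.966 -1.194 -0.946
endloop
endfacet
facet normal 0.123 0.482 0.868
outer loop
vertex -0.813 -0.597 0.13
vertex -0.081 -0.091 -0.255
vertex -1.586 0.248 -0.229
endloop
endfacet
facet normal 0.755 0.522 -0.397
outer loop
vertex -0.854 0.754 -0.614
vertex -0.081 -0.091 -0.255
vertex -1.007 0.157 -1.69
endloop
endfacet
facet normal -0.123 -0.482 -0.868
outer loop
vertex -0.234 -0.688 -1.331
vertex -0.966 -1.194 -0.946
vertex -1.007 0.157 -1.69
endloop
endfacet
facet normal 0.755 0.522 -0.397
outer loop
vertex -1.007 0.157 -1.69
vertex -0.081 -0.091 -0.255
vertex -0.234 -0.688 -1.331
endloop
endfacet
facet normal 0.644 -0.704 0.299
outer loop
vertex -0.234 -0.688 -1.331
vertex -0.813 -0.597 0.13
vertex -0.966 -1.194 -0.946
endloop
endfacet
facet normal 0.644 -0.704 0.299
outer loop
vertex -0.081 -0.091 -0.255
vertex -0.813 -0.597 0.13
vertex -0.234 -0.688 -1.331
endloop
endfacet
facet normal -0.944 -0.187 0.273
outer loop
vertex -1.976 1.591 -2.065
vertex -1.872 0.913 -2.169
vertex -1.747 1.191 -1.546
endloop
endfacet
facet normal -0.691 0.392 0.607
outer loop
vertex -1.976 1.591 -2.065
vertex -1.747 1.191 -1.546
vertex -1.475 1.823 -1.644
endloop
endfacet
facet normal -0.493 0.863 0.111
outer loop
vertex -1.976 1.591 -2.065
vertex -1.475 1.823 -1.644
vertex -1.433 1.935 -2.327
endloop
endfacet
facet normal -0.621 0.577 -0.531
outer loop
vertex -1.976 1.591 -2.065
vertex -1.433 1.935 -2.327
vertex -1.678 1.372 -2.652
endloop
endfacet
facet normal -0.900 -0.072 -0.430
outer loop
vertex -1.976 1.591 -2.065
vertex -1.678 1.372 -2.652
vertex -1.872 0.913 -2.169
endloop
endfacet
facet normal -0.111 0.199 0.974
outer loop
vertex -1.475 1.823 -1.644
vertex -1.747 1.191 -1.546
vertex -1.062 1.288 -1.488
endloop
endfacet
facet normal -0.518 -0.737 0.433
outer loop
vertex -1.747 1.191 -1.546
vertex -1.872 0.913 -2.169
vertex -1.307 0.725 -1.813
endloop
endfacet
facet normal -0.448 -0.551 -0.704
outer loop
vertex -1.872 0.913 -2.169
vertex -1.678 1.372 -2.652
vertex -1.265 0.837 -2.496
endloop
endfacet
facet normal 0.003 0.499 -0.867
outer loop
vertex -1.678 1.372 -2.652
vertex -1.433 1.935 -2.327
vertex -0.993 1.469 -2.594
endloop
endfacet
facet normal 0.212 0.962 0.171
outer loop
vertex -1.433 1.935 -2.327
vertex -1.475 1.823 -1.644
vertex -0.868 1.747 -1.971
endloop
endfacet
facet normal 0.621 -0.577 0.531
outer loop
vertex -0.764 1.069 -2.075
vertex -1.062 1.288 -1.488
vertex -1.307 0.725 -1.813
endloop
endfacet
facet normal 0.493 -0.863 -0.111
outer loop
vertex -0.764 1.069 -2.075
vertex -1.307 0.725 -1.813
vertex -1.265 0.837 -2.496
endloop
endfacet
facet normal 0.691 -0.392 -0.607
outer loop
vertex -0.764 1.069 -2.075
vertex -1.265 0.837 -2.496
vertex -0.993 1.469 -2.594
endloop
endfacet
facet normal 0.944 0.187 -0.273
outer loop
vertex -0.764 1.069 -2.075
vertex -0.993 1.469 -2.594
vertex -0.868 1.747 -1.971
endloop
endfacet
facet normal 0.900 0.072 0.430
outer loop
vertex -0.764 1.069 -2.075
vertex -0.868 1.747 -1.971
vertex -1.062 1.288 -1.488
endloop
endfacet
facet normal -0.003 -0.499 0.867
outer loop
vertex -1.307 0.725 -1.813
vertex -1.062 1.288 -1.488
vertex -1.747 1.191 -1.546
endloop
endfacet
facet normal -0.212 -0.962 -0.171
outer loop
vertex -1.265 0.837 -2.496
vertex -1.307 0.725 -1.813
vertex -1.872 0.913 -2.169
endloop
endfacet
facet normal 0.111 -0.199 -0.974
outer loop
vertex -0.993 1.469 -2.594
vertex -1.265 0.837 -2.496
vertex -1.678 1.372 -2.652
endloop
endfacet
facet normal 0.518 0.737 -0.433
outer loop
vertex -0.868 1.747 -1.971
vertex -0.993 1.469 -2.594
vertex -1.433 1.935 -2.327
endloop
endfacet
facet normal 0.448 0.551 0.704
outer loop
vertex -1.062 1.288 -1.488
vertex -0.868 1.747 -1.971
vertex -1.475 1.823 -1.644
endloop
endfacet

endsolid


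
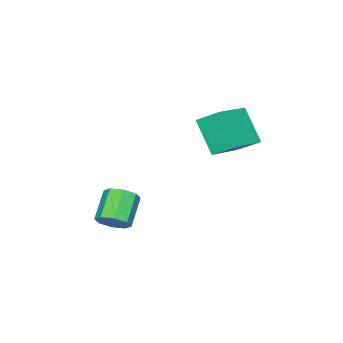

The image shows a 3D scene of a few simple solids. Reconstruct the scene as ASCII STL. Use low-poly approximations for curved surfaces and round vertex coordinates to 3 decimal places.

solid 
facet normal 0.723 0.266 -0.638
outer loop
vertex 4.687 -3.234 -4.278
vertex 4.309 -2.608 -4.445
vertex 4.827 -2.795 -3.936
endloop
endfacet
facet normal 0.646 -0.586 0.488
outer loop
vertex 4.687 -3.234 -4.278
vertex 4.827 -2.795 -3.936
vertex 3.588 -3.638 -3.308
endloop
endfacet
facet normal 0.646 -0.586 0.488
outer loop
vertex 3.588 -3.638 -3.308
vertex 4.827 -2.795 -3.936
vertex 3.729 -3.198 -2.966
endloop
endfacet
facet normal -0.723 -0.265 0.639
outer loop
vertex 3.588 -3.638 -3.308
vertex 3.729 -3.198 -2.966
vertex 3.211 -3.012 -3.475
endloop
endfacet
facet normal 0.723 0.266 -0.638
outer loop
vertex 4.827 -2.795 -3.936
vertex 4.309 -2.608 -4.445
vertex 4.664 -2.246 -3.892
endloop
endfacet
facet normal 0.630 0.126 0.766
outer loop
vertex 4.827 -2.795 -3.936
vertex 4.664 -2.246 -3.892
vertex 3.729 -3.198 -2.966
endloop
endfacet
facet normal 0.630 0.126 0.766
outer loop
vertex 3.729 -3.198 -2.966
vertex 4.664 -2.246 -3.892
vertex 3.566 -2.65 -2.922
endloop
endfacet
facet normal -0.723 -0.266 0.638
outer loop
vertex 3.729 -3.198 -2.966
vertex 3.566 -2.65 -2.922
vertex 3.211 -3.012 -3.475
endloop
endfacet
facet normal 0.723 0.265 -0.638
outer loop
vertex 4.664 -2.246 -3.892
vertex 4.309 -2.608 -4.445
vertex 4.293 -1.91 -4.173
endloop
endfacet
facet normal 0.243 0.766 0.595
outer loop
vertex 4.664 -2.246 -3.892
vertex 4.293 -1.91 -4.173
vertex 3.566 -2.65 -2.922
endloop
endfacet
facet normal 0.245 0.766 0.595
outer loop
vertex 3.566 -2.65 -2.922
vertex 4.293 -1.91 -4.173
vertex 3.195 -2.313 -3.203
endloop
endfacet
facet normal -0.723 -0.265 0.638
outer loop
vertex 3.566 -2.65 -2.922
vertex 3.195 -2.313 -3.203
vertex 3.211 -3.012 -3.475
endloop
endfacet
facet normal 0.723 0.265 -0.638
outer loop
vertex 4.293 -1.91 -4.173
vertex 4.309 -2.608 -4.445
vertex 3.932 -1.982 -4.612
endloop
endfacet
facet normal -0.283 0.956 0.076
outer loop
vertex 4.293 -1.91 -4.173
vertex 3.932 -1.982 -4.612
vertex 3.195 -2.313 -3.203
endloop
endfacet
facet normal -0.285 0.956 0.076
outer loop
vertex 3.195 -2.313 -3.203
vertex 3.932 -1.982 -4.612
vertex 2.833 -2.386 -3.642
endloop
endfacet
facet normal -0.722 -0.265 0.639
outer loop
vertex 3.195 -2.313 -3.203
vertex 2.833 -2.386 -3.642
vertex 3.211 -3.012 -3.475
endloop
endfacet
facet normal 0.723 0.265 -0.639
outer loop
vertex 3.932 -1.982 -4.612
vertex 4.309 -2.608 -4.445
vertex 3.791 -2.422 -4.954
endloop
endfacet
facet normal -0.646 0.586 -0.488
outer loop
vertex 3.932 -1.982 -4.612
vertex 3.791 -2.422 -4.954
vertex 2.833 -2.386 -3.642
endloop
endfacet
facet normal -0.646 0.586 -0.488
outer loop
vertex 2.833 -2.386 -3.642
vertex 3.791 -2.422 -4.954
vertex 2.693 -2.825 -3.984
endloop
endfacet
facet normal -0.723 -0.266 0.638
outer loop
vertex 2.833 -2.386 -3.642
vertex 2.693 -2.825 -3.984
vertex 3.211 -3.012 -3.475
endloop
endfacet
facet normal 0.723 0.266 -0.638
outer loop
vertex 3.791 -2.422 -4.954
vertex 4.309 -2.608 -4.445
vertex 3.954 -2.97 -4.998
endloop
endfacet
facet normal -0.630 -0.126 -0.766
outer loop
vertex 3.791 -2.422 -4.954
vertex 3.954 -2.97 -4.998
vertex 2.693 -2.825 -3.984
endloop
endfacet
facet normal -0.630 -0.126 -0.766
outer loop
vertex 2.693 -2.825 -3.984
vertex 3.954 -2.97 -4.998
vertex 2.856 -3.374 -4.028
endloop
endfacet
facet normal -0.723 -0.266 0.638
outer loop
vertex 2.693 -2.825 -3.984
vertex 2.856 -3.374 -4.028
vertex 3.211 -3.012 -3.475
endloop
endfacet
facet normal 0.723 0.265 -0.638
outer loop
vertex 3.954 -2.97 -4.998
vertex 4.309 -2.608 -4.445
vertex 4.325 -3.307 -4.717
endloop
endfacet
facet normal -0.244 -0.765 -0.595
outer loop
vertex 3.954 -2.97 -4.998
vertex 4.325 -3.307 -4.717
vertex 2.856 -3.374 -4.028
endloop
endfacet
facet normal -0.244 -0.766 -0.594
outer loop
vertex 2.856 -3.374 -4.028
vertex 4.325 -3.307 -4.717
vertex 3.227 -3.71 -3.747
endloop
endfacet
facet normal -0.723 -0.265 0.638
outer loop
vertex 2.856 -3.374 -4.028
vertex 3.227 -3.71 -3.747
vertex 3.211 -3.012 -3.475
endloop
endfacet
facet normal 0.722 0.265 -0.639
outer loop
vertex 4.325 -3.307 -4.717
vertex 4.309 -2.608 -4.445
vertex 4.687 -3.234 -4.278
endloop
endfacet
facet normal 0.284 -0.956 -0.075
outer loop
vertex 4.325 -3.307 -4.717
vertex 4.687 -3.234 -4.278
vertex 3.227 -3.71 -3.747
endloop
endfacet
facet normal 0.284 -0.956 -0.077
outer loop
vertex 3.227 -3.71 -3.747
vertex 4.687 -3.234 -4.278
vertex 3.588 -3.638 -3.308
endloop
endfacet
facet normal -0.723 -0.265 0.638
outer loop
vertex 3.227 -3.71 -3.747
vertex 3.588 -3.638 -3.308
vertex 3.211 -3.012 -3.475
endloop
endfacet
facet normal -0.962 -0.015 -0.272
outer loop
vertex -1.834 -0.659 0.077
vertex -1.439 0.427 -1.38
vertex -1.621 -1.674 -0.622
endloop
endfacet
facet normal -0.212 -0.584 0.783
outer loop
vertex 0.159 -1.647 -0.12
vertex -1.834 -0.659 0.077
vertex -1.621 -1.674 -0.622
endloop
endfacet
facet normal -0.962 -0.014 -0.271
outer loop
vertex -1.621 -1.674 -0.622
vertex -1.439 0.427 -1.38
vertex -1.227 -0.587 -2.079
endloop
endfacet
facet normal 0.170 -0.811 -0.559
outer loop
vertex -1.227 -0.587 -2.079
vertex 0.159 -1.647 -0.12
vertex -1.621 -1.674 -0.622
endloop
endfacet
facet normal -0.170 0.812 0.559
outer loop
vertex -1.834 -0.659 0.077
vertex 0.341 0.454 -0.878
vertex -1.439 0.427 -1.38
endloop
endfacet
facet normal -0.212 -0.584 0.783
outer loop
vertex -0.053 -0.633 0.579
vertex -1.834 -0.659 0.077
vertex 0.159 -1.647 -0.12
endloop
endfacet
facet normal -0.170 0.811 0.559
outer loop
vertex -0.053 -0.633 0.579
vertex 0.341 0.454 -0.878
vertex -1.834 -0.659 0.077
endloop
endfacet
facet normal 0.212 0.584 -0.783
outer loop
vertex -1.439 0.427 -1.38
vertex 0.341 0.454 -0.878
vertex -1.227 -0.587 -2.079
endloop
endfacet
facet normal 0.169 -0.812 -0.559
outer loop
vertex 0.554 -0.561 -1.577
vertex 0.159 -1.647 -0.12
vertex -1.227 -0.587 -2.079
endloop
endfacet
facet normal 0.212 0.584 -0.783
outer loop
vertex -1.227 -0.587 -2.079
vertex 0.341 0.454 -0.878
vertex 0.554 -0.561 -1.577
endloop
endfacet
facet normal 0.962 0.014 0.271
outer loop
vertex 0.554 -0.561 -1.577
vertex -0.053 -0.633 0.579
vertex 0.159 -1.647 -0.12
endloop
endfacet
facet normal 0.962 0.015 0.271
outer loop
vertex 0.341 0.454 -0.878
vertex -0.053 -0.633 0.579
vertex 0.554 -0.561 -1.577
endloop
endfacet

endsolid


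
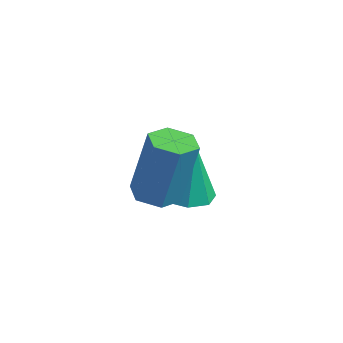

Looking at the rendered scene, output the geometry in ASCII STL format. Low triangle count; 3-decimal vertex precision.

solid 
facet normal -0.216 -0.106 -0.971
outer loop
vertex 1.974 -3.765 2.533
vertex 1.332 -3.458 2.642
vertex 1.901 -3.051 2.471
endloop
endfacet
facet normal 0.971 0.080 -0.225
outer loop
vertex 1.974 -3.765 2.533
vertex 1.901 -3.051 2.471
vertex 2.45 -3.529 4.669
endloop
endfacet
facet normal 0.971 0.080 -0.225
outer loop
vertex 2.45 -3.529 4.669
vertex 1.901 -3.051 2.471
vertex 2.377 -2.816 4.606
endloop
endfacet
facet normal 0.216 0.108 0.970
outer loop
vertex 2.45 -3.529 4.669
vertex 2.377 -2.816 4.606
vertex 1.808 -3.222 4.778
endloop
endfacet
facet normal -0.216 -0.106 -0.971
outer loop
vertex 1.901 -3.051 2.471
vertex 1.332 -3.458 2.642
vertex 1.259 -2.744 2.58
endloop
endfacet
facet normal 0.398 0.898 -0.188
outer loop
vertex 1.901 -3.051 2.471
vertex 1.259 -2.744 2.58
vertex 2.377 -2.816 4.606
endloop
endfacet
facet normal 0.397 0.898 -0.187
outer loop
vertex 2.377 -2.816 4.606
vertex 1.259 -2.744 2.58
vertex 1.734 -2.509 4.715
endloop
endfacet
facet normal 0.216 0.108 0.970
outer loop
vertex 2.377 -2.816 4.606
vertex 1.734 -2.509 4.715
vertex 1.808 -3.222 4.778
endloop
endfacet
facet normal -0.216 -0.106 -0.971
outer loop
vertex 1.259 -2.744 2.58
vertex 1.332 -3.458 2.642
vertex 0.69 -3.151 2.751
endloop
endfacet
facet normal -0.574 0.818 0.038
outer loop
vertex 1.259 -2.744 2.58
vertex 0.69 -3.151 2.751
vertex 1.734 -2.509 4.715
endloop
endfacet
facet normal -0.574 0.818 0.037
outer loop
vertex 1.734 -2.509 4.715
vertex 0.69 -3.151 2.751
vertex 1.166 -2.915 4.887
endloop
endfacet
facet normal 0.216 0.108 0.970
outer loop
vertex 1.734 -2.509 4.715
vertex 1.166 -2.915 4.887
vertex 1.808 -3.222 4.778
endloop
endfacet
facet normal -0.216 -0.108 -0.970
outer loop
vertex 0.69 -3.151 2.751
vertex 1.332 -3.458 2.642
vertex 0.763 -3.864 2.814
endloop
endfacet
facet normal -0.971 -0.080 0.225
outer loop
vertex 0.69 -3.151 2.751
vertex 0.763 -3.864 2.814
vertex 1.166 -2.915 4.887
endloop
endfacet
facet normal -0.971 -0.080 0.225
outer loop
vertex 1.166 -2.915 4.887
vertex 0.763 -3.864 2.814
vertex 1.239 -3.629 4.949
endloop
endfacet
facet normal 0.216 0.106 0.971
outer loop
vertex 1.166 -2.915 4.887
vertex 1.239 -3.629 4.949
vertex 1.808 -3.222 4.778
endloop
endfacet
facet normal -0.216 -0.108 -0.970
outer loop
vertex 0.763 -3.864 2.814
vertex 1.332 -3.458 2.642
vertex 1.406 -4.171 2.705
endloop
endfacet
facet normal -0.397 -0.898 0.187
outer loop
vertex 0.763 -3.864 2.814
vertex 1.406 -4.171 2.705
vertex 1.239 -3.629 4.949
endloop
endfacet
facet normal -0.398 -0.898 0.187
outer loop
vertex 1.239 -3.629 4.949
vertex 1.406 -4.171 2.705
vertex 1.881 -3.936 4.84
endloop
endfacet
facet normal 0.216 0.106 0.971
outer loop
vertex 1.239 -3.629 4.949
vertex 1.881 -3.936 4.84
vertex 1.808 -3.222 4.778
endloop
endfacet
facet normal -0.216 -0.108 -0.970
outer loop
vertex 1.406 -4.171 2.705
vertex 1.332 -3.458 2.642
vertex 1.974 -3.765 2.533
endloop
endfacet
facet normal 0.574 -0.818 -0.038
outer loop
vertex 1.406 -4.171 2.705
vertex 1.974 -3.765 2.533
vertex 1.881 -3.936 4.84
endloop
endfacet
facet normal 0.574 -0.818 -0.038
outer loop
vertex 1.881 -3.936 4.84
vertex 1.974 -3.765 2.533
vertex 2.45 -3.529 4.669
endloop
endfacet
facet normal 0.216 0.106 0.971
outer loop
vertex 1.881 -3.936 4.84
vertex 2.45 -3.529 4.669
vertex 1.808 -3.222 4.778
endloop
endfacet
facet normal -0.120 -0.096 -0.988
outer loop
vertex -0.355 0.07 0.386
vertex -0.851 -0.657 0.517
vertex -1.017 0.215 0.452
endloop
endfacet
facet normal 0.231 0.936 0.264
outer loop
vertex -0.355 0.07 0.386
vertex -1.017 0.215 0.452
vertex -0.609 -0.463 2.503
endloop
endfacet
facet normal -0.121 -0.097 -0.988
outer loop
vertex -1.017 0.215 0.452
vertex -0.851 -0.657 0.517
vertex -1.582 -0.151 0.557
endloop
endfacet
facet normal -0.459 0.812 0.360
outer loop
vertex -1.017 0.215 0.452
vertex -1.582 -0.151 0.557
vertex -0.609 -0.463 2.503
endloop
endfacet
facet normal -0.120 -0.096 -0.988
outer loop
vertex -1.582 -0.151 0.557
vertex -0.851 -0.657 0.517
vertex -1.719 -0.813 0.638
endloop
endfacet
facet normal -0.854 0.234 0.465
outer loop
vertex -1.582 -0.151 0.557
vertex -1.719 -0.813 0.638
vertex -0.609 -0.463 2.503
endloop
endfacet
facet normal -0.121 -0.096 -0.988
outer loop
vertex -1.719 -0.813 0.638
vertex -0.851 -0.657 0.517
vertex -1.347 -1.384 0.648
endloop
endfacet
facet normal -0.722 -0.461 0.516
outer loop
vertex -1.719 -0.813 0.638
vertex -1.347 -1.384 0.648
vertex -0.609 -0.463 2.503
endloop
endfacet
facet normal -0.120 -0.096 -0.988
outer loop
vertex -1.347 -1.384 0.648
vertex -0.851 -0.657 0.517
vertex -0.685 -1.529 0.582
endloop
endfacet
facet normal -0.141 -0.863 0.485
outer loop
vertex -1.347 -1.384 0.648
vertex -0.685 -1.529 0.582
vertex -0.609 -0.463 2.503
endloop
endfacet
facet normal -0.121 -0.097 -0.988
outer loop
vertex -0.685 -1.529 0.582
vertex -0.851 -0.657 0.517
vertex -0.12 -1.163 0.477
endloop
endfacet
facet normal 0.551 -0.739 0.388
outer loop
vertex -0.685 -1.529 0.582
vertex -0.12 -1.163 0.477
vertex -0.609 -0.463 2.503
endloop
endfacet
facet normal -0.120 -0.096 -0.988
outer loop
vertex -0.12 -1.163 0.477
vertex -0.851 -0.657 0.517
vertex 0.017 -0.5 0.396
endloop
endfacet
facet normal 0.945 -0.161 0.284
outer loop
vertex -0.12 -1.163 0.477
vertex 0.017 -0.5 0.396
vertex -0.609 -0.463 2.503
endloop
endfacet
facet normal -0.120 -0.096 -0.988
outer loop
vertex 0.017 -0.5 0.396
vertex -0.851 -0.657 0.517
vertex -0.355 0.07 0.386
endloop
endfacet
facet normal 0.813 0.534 0.232
outer loop
vertex 0.017 -0.5 0.396
vertex -0.355 0.07 0.386
vertex -0.609 -0.463 2.503
endloop
endfacet

endsolid


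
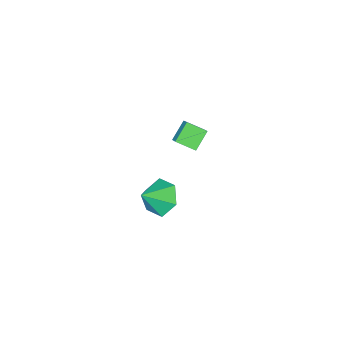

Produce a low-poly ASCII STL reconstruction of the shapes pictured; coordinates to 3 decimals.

solid 
facet normal -0.777 0.090 -0.623
outer loop
vertex 2.859 2.071 1.381
vertex 2.326 1.362 1.943
vertex 2.254 2.383 2.18
endloop
endfacet
facet normal 0.635 0.749 0.189
outer loop
vertex 2.859 2.071 1.381
vertex 2.254 2.383 2.18
vertex 3.414 1.238 2.817
endloop
endfacet
facet normal -0.777 0.090 -0.623
outer loop
vertex 2.254 2.383 2.18
vertex 2.326 1.362 1.943
vertex 1.721 1.674 2.742
endloop
endfacet
facet normal 0.109 0.566 0.817
outer loop
vertex 2.254 2.383 2.18
vertex 1.721 1.674 2.742
vertex 3.414 1.238 2.817
endloop
endfacet
facet normal -0.777 0.089 -0.623
outer loop
vertex 1.721 1.674 2.742
vertex 2.326 1.362 1.943
vertex 1.793 0.654 2.506
endloop
endfacet
facet normal -0.102 -0.231 0.968
outer loop
vertex 1.721 1.674 2.742
vertex 1.793 0.654 2.506
vertex 3.414 1.238 2.817
endloop
endfacet
facet normal -0.777 0.089 -0.624
outer loop
vertex 1.793 0.654 2.506
vertex 2.326 1.362 1.943
vertex 2.399 0.342 1.707
endloop
endfacet
facet normal 0.211 -0.846 0.490
outer loop
vertex 1.793 0.654 2.506
vertex 2.399 0.342 1.707
vertex 3.414 1.238 2.817
endloop
endfacet
facet normal -0.777 0.089 -0.624
outer loop
vertex 2.399 0.342 1.707
vertex 2.326 1.362 1.943
vertex 2.932 1.051 1.144
endloop
endfacet
facet normal 0.736 -0.663 -0.138
outer loop
vertex 2.399 0.342 1.707
vertex 2.932 1.051 1.144
vertex 3.414 1.238 2.817
endloop
endfacet
facet normal -0.777 0.089 -0.624
outer loop
vertex 2.932 1.051 1.144
vertex 2.326 1.362 1.943
vertex 2.859 2.071 1.381
endloop
endfacet
facet normal 0.948 0.135 -0.288
outer loop
vertex 2.932 1.051 1.144
vertex 2.859 2.071 1.381
vertex 3.414 1.238 2.817
endloop
endfacet
facet normal -0.534 0.725 -0.435
outer loop
vertex -4.317 -2.783 -0.612
vertex -3.35 -2.556 -1.42
vertex -4.72 -3.489 -1.294
endloop
endfacet
facet normal -0.756 -0.178 0.630
outer loop
vertex -4.09 -4.344 -0.78
vertex -4.317 -2.783 -0.612
vertex -4.72 -3.489 -1.294
endloop
endfacet
facet normal -0.534 0.725 -0.435
outer loop
vertex -4.72 -3.489 -1.294
vertex -3.35 -2.556 -1.42
vertex -3.753 -3.261 -2.101
endloop
endfacet
facet normal -0.379 -0.666 -0.643
outer loop
vertex -3.753 -3.261 -2.101
vertex -4.09 -4.344 -0.78
vertex -4.72 -3.489 -1.294
endloop
endfacet
facet normal 0.380 0.666 0.642
outer loop
vertex -4.317 -2.783 -0.612
vertex -2.72 -3.411 -0.906
vertex -3.35 -2.556 -1.42
endloop
endfacet
facet normal -0.755 -0.178 0.631
outer loop
vertex -3.687 -3.639 -0.099
vertex -4.317 -2.783 -0.612
vertex -4.09 -4.344 -0.78
endloop
endfacet
facet normal 0.380 0.665 0.643
outer loop
vertex -3.687 -3.639 -0.099
vertex -2.72 -3.411 -0.906
vertex -4.317 -2.783 -0.612
endloop
endfacet
facet normal 0.755 0.177 -0.631
outer loop
vertex -3.35 -2.556 -1.42
vertex -2.72 -3.411 -0.906
vertex -3.753 -3.261 -2.101
endloop
endfacet
facet normal -0.381 -0.665 -0.642
outer loop
vertex -3.123 -4.117 -1.588
vertex -4.09 -4.344 -0.78
vertex -3.753 -3.261 -2.101
endloop
endfacet
facet normal 0.755 0.178 -0.631
outer loop
vertex -3.753 -3.261 -2.101
vertex -2.72 -3.411 -0.906
vertex -3.123 -4.117 -1.588
endloop
endfacet
facet normal 0.534 -0.725 0.435
outer loop
vertex -3.123 -4.117 -1.588
vertex -3.687 -3.639 -0.099
vertex -4.09 -4.344 -0.78
endloop
endfacet
facet normal 0.534 -0.725 0.435
outer loop
vertex -2.72 -3.411 -0.906
vertex -3.687 -3.639 -0.099
vertex -3.123 -4.117 -1.588
endloop
endfacet

endsolid


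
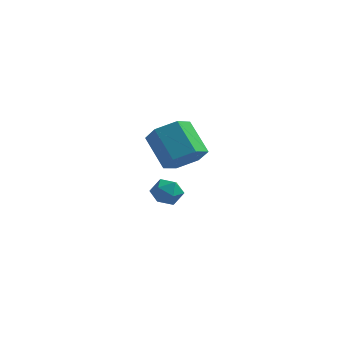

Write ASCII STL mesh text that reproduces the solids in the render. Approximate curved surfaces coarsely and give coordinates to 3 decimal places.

solid 
facet normal 0.571 -0.488 -0.660
outer loop
vertex 2.428 -3.95 3.63
vertex 1.618 -4.414 3.272
vertex 1.909 -3.541 2.879
endloop
endfacet
facet normal 0.636 0.771 -0.020
outer loop
vertex 2.428 -3.95 3.63
vertex 1.909 -3.541 2.879
vertex 1.412 -3.082 4.806
endloop
endfacet
facet normal 0.636 0.772 -0.020
outer loop
vertex 1.412 -3.082 4.806
vertex 1.909 -3.541 2.879
vertex 0.893 -2.674 4.055
endloop
endfacet
facet normal -0.571 0.488 0.660
outer loop
vertex 1.412 -3.082 4.806
vertex 0.893 -2.674 4.055
vertex 0.602 -3.546 4.448
endloop
endfacet
facet normal 0.571 -0.488 -0.661
outer loop
vertex 1.909 -3.541 2.879
vertex 1.618 -4.414 3.272
vertex 1.099 -4.005 2.522
endloop
endfacet
facet normal -0.133 0.740 -0.660
outer loop
vertex 1.909 -3.541 2.879
vertex 1.099 -4.005 2.522
vertex 0.893 -2.674 4.055
endloop
endfacet
facet normal -0.132 0.740 -0.660
outer loop
vertex 0.893 -2.674 4.055
vertex 1.099 -4.005 2.522
vertex 0.082 -3.138 3.697
endloop
endfacet
facet normal -0.571 0.488 0.660
outer loop
vertex 0.893 -2.674 4.055
vertex 0.082 -3.138 3.697
vertex 0.602 -3.546 4.448
endloop
endfacet
facet normal 0.571 -0.487 -0.661
outer loop
vertex 1.099 -4.005 2.522
vertex 1.618 -4.414 3.272
vertex 0.808 -4.878 2.914
endloop
endfacet
facet normal -0.767 -0.032 -0.641
outer loop
vertex 1.099 -4.005 2.522
vertex 0.808 -4.878 2.914
vertex 0.082 -3.138 3.697
endloop
endfacet
facet normal -0.768 -0.033 -0.639
outer loop
vertex 0.082 -3.138 3.697
vertex 0.808 -4.878 2.914
vertex -0.208 -4.01 4.09
endloop
endfacet
facet normal -0.571 0.488 0.660
outer loop
vertex 0.082 -3.138 3.697
vertex -0.208 -4.01 4.09
vertex 0.602 -3.546 4.448
endloop
endfacet
facet normal 0.571 -0.488 -0.660
outer loop
vertex 0.808 -4.878 2.914
vertex 1.618 -4.414 3.272
vertex 1.327 -5.286 3.665
endloop
endfacet
facet normal -0.636 -0.772 0.020
outer loop
vertex 0.808 -4.878 2.914
vertex 1.327 -5.286 3.665
vertex -0.208 -4.01 4.09
endloop
endfacet
facet normal -0.636 -0.771 0.019
outer loop
vertex -0.208 -4.01 4.09
vertex 1.327 -5.286 3.665
vertex 0.311 -4.419 4.841
endloop
endfacet
facet normal -0.571 0.488 0.660
outer loop
vertex -0.208 -4.01 4.09
vertex 0.311 -4.419 4.841
vertex 0.602 -3.546 4.448
endloop
endfacet
facet normal 0.571 -0.488 -0.660
outer loop
vertex 1.327 -5.286 3.665
vertex 1.618 -4.414 3.272
vertex 2.138 -4.822 4.023
endloop
endfacet
facet normal 0.132 -0.740 0.660
outer loop
vertex 1.327 -5.286 3.665
vertex 2.138 -4.822 4.023
vertex 0.311 -4.419 4.841
endloop
endfacet
facet normal 0.133 -0.739 0.660
outer loop
vertex 0.311 -4.419 4.841
vertex 2.138 -4.822 4.023
vertex 1.121 -3.955 5.198
endloop
endfacet
facet normal -0.571 0.488 0.661
outer loop
vertex 0.311 -4.419 4.841
vertex 1.121 -3.955 5.198
vertex 0.602 -3.546 4.448
endloop
endfacet
facet normal 0.571 -0.488 -0.660
outer loop
vertex 2.138 -4.822 4.023
vertex 1.618 -4.414 3.272
vertex 2.428 -3.95 3.63
endloop
endfacet
facet normal 0.768 0.033 0.640
outer loop
vertex 2.138 -4.822 4.023
vertex 2.428 -3.95 3.63
vertex 1.121 -3.955 5.198
endloop
endfacet
facet normal 0.768 0.031 0.640
outer loop
vertex 1.121 -3.955 5.198
vertex 2.428 -3.95 3.63
vertex 1.412 -3.082 4.806
endloop
endfacet
facet normal -0.571 0.487 0.661
outer loop
vertex 1.121 -3.955 5.198
vertex 1.412 -3.082 4.806
vertex 0.602 -3.546 4.448
endloop
endfacet
facet normal -0.868 0.408 0.284
outer loop
vertex -0.91 0.552 -1.233
vertex -1.209 -0.177 -1.1
vertex -0.834 0.213 -0.513
endloop
endfacet
facet normal -0.322 0.843 0.431
outer loop
vertex -0.91 0.552 -1.233
vertex -0.834 0.213 -0.513
vertex -0.22 0.612 -0.834
endloop
endfacet
facet normal 0.019 0.983 -0.180
outer loop
vertex -0.91 0.552 -1.233
vertex -0.22 0.612 -0.834
vertex -0.216 0.468 -1.62
endloop
endfacet
facet normal -0.316 0.635 -0.705
outer loop
vertex -0.91 0.552 -1.233
vertex -0.216 0.468 -1.62
vertex -0.828 -0.02 -1.785
endloop
endfacet
facet normal -0.865 0.279 -0.417
outer loop
vertex -0.91 0.552 -1.233
vertex -0.828 -0.02 -1.785
vertex -1.209 -0.177 -1.1
endloop
endfacet
facet normal 0.128 0.495 0.860
outer loop
vertex -0.22 0.612 -0.834
vertex -0.834 0.213 -0.513
vertex -0.092 -0.08 -0.455
endloop
endfacet
facet normal -0.754 -0.211 0.622
outer loop
vertex -0.834 0.213 -0.513
vertex -1.209 -0.177 -1.1
vertex -0.704 -0.568 -0.62
endloop
endfacet
facet normal -0.749 -0.419 -0.513
outer loop
vertex -1.209 -0.177 -1.1
vertex -0.828 -0.02 -1.785
vertex -0.7 -0.712 -1.406
endloop
endfacet
facet normal 0.138 0.157 -0.978
outer loop
vertex -0.828 -0.02 -1.785
vertex -0.216 0.468 -1.62
vertex -0.086 -0.313 -1.727
endloop
endfacet
facet normal 0.681 0.721 -0.129
outer loop
vertex -0.216 0.468 -1.62
vertex -0.22 0.612 -0.834
vertex 0.289 0.077 -1.14
endloop
endfacet
facet normal 0.316 -0.635 0.705
outer loop
vertex -0.01 -0.652 -1.007
vertex -0.092 -0.08 -0.455
vertex -0.704 -0.568 -0.62
endloop
endfacet
facet normal -0.019 -0.983 0.180
outer loop
vertex -0.01 -0.652 -1.007
vertex -0.704 -0.568 -0.62
vertex -0.7 -0.712 -1.406
endloop
endfacet
facet normal 0.322 -0.843 -0.431
outer loop
vertex -0.01 -0.652 -1.007
vertex -0.7 -0.712 -1.406
vertex -0.086 -0.313 -1.727
endloop
endfacet
facet normal 0.868 -0.408 -0.284
outer loop
vertex -0.01 -0.652 -1.007
vertex -0.086 -0.313 -1.727
vertex 0.289 0.077 -1.14
endloop
endfacet
facet normal 0.865 -0.279 0.417
outer loop
vertex -0.01 -0.652 -1.007
vertex 0.289 0.077 -1.14
vertex -0.092 -0.08 -0.455
endloop
endfacet
facet normal -0.138 -0.157 0.978
outer loop
vertex -0.704 -0.568 -0.62
vertex -0.092 -0.08 -0.455
vertex -0.834 0.213 -0.513
endloop
endfacet
facet normal -0.681 -0.721 0.129
outer loop
vertex -0.7 -0.712 -1.406
vertex -0.704 -0.568 -0.62
vertex -1.209 -0.177 -1.1
endloop
endfacet
facet normal -0.128 -0.495 -0.860
outer loop
vertex -0.086 -0.313 -1.727
vertex -0.7 -0.712 -1.406
vertex -0.828 -0.02 -1.785
endloop
endfacet
facet normal 0.754 0.211 -0.622
outer loop
vertex 0.289 0.077 -1.14
vertex -0.086 -0.313 -1.727
vertex -0.216 0.468 -1.62
endloop
endfacet
facet normal 0.749 0.419 0.513
outer loop
vertex -0.092 -0.08 -0.455
vertex 0.289 0.077 -1.14
vertex -0.22 0.612 -0.834
endloop
endfacet

endsolid


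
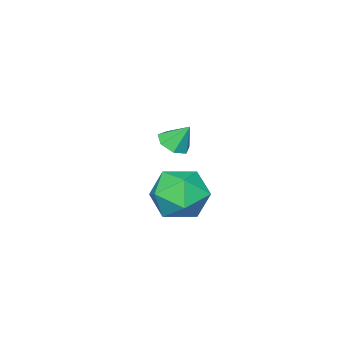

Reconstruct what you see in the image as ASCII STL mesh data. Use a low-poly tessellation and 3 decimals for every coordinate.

solid 
facet normal -0.957 -0.245 0.159
outer loop
vertex -4.384 -3.223 -1.551
vertex -4.024 -4.353 -1.123
vertex -4.139 -3.384 -0.324
endloop
endfacet
facet normal -0.858 0.458 0.231
outer loop
vertex -4.384 -3.223 -1.551
vertex -4.139 -3.384 -0.324
vertex -3.742 -2.342 -0.914
endloop
endfacet
facet normal -0.593 0.709 -0.383
outer loop
vertex -4.384 -3.223 -1.551
vertex -3.742 -2.342 -0.914
vertex -3.38 -2.668 -2.078
endloop
endfacet
facet normal -0.527 0.160 -0.835
outer loop
vertex -4.384 -3.223 -1.551
vertex -3.38 -2.668 -2.078
vertex -3.554 -3.911 -2.207
endloop
endfacet
facet normal -0.752 -0.429 -0.501
outer loop
vertex -4.384 -3.223 -1.551
vertex -3.554 -3.911 -2.207
vertex -4.024 -4.353 -1.123
endloop
endfacet
facet normal -0.370 0.560 0.741
outer loop
vertex -3.742 -2.342 -0.914
vertex -4.139 -3.384 -0.324
vertex -2.986 -2.929 -0.093
endloop
endfacet
facet normal -0.529 -0.576 0.623
outer loop
vertex -4.139 -3.384 -0.324
vertex -4.024 -4.353 -1.123
vertex -3.16 -4.172 -0.222
endloop
endfacet
facet normal -0.198 -0.875 -0.443
outer loop
vertex -4.024 -4.353 -1.123
vertex -3.554 -3.911 -2.207
vertex -2.798 -4.498 -1.386
endloop
endfacet
facet normal 0.166 0.079 -0.983
outer loop
vertex -3.554 -3.911 -2.207
vertex -3.38 -2.668 -2.078
vertex -2.401 -3.456 -1.976
endloop
endfacet
facet normal 0.060 0.966 -0.252
outer loop
vertex -3.38 -2.668 -2.078
vertex -3.742 -2.342 -0.914
vertex -2.516 -2.487 -1.177
endloop
endfacet
facet normal 0.527 -0.160 0.835
outer loop
vertex -2.156 -3.617 -0.749
vertex -2.986 -2.929 -0.093
vertex -3.16 -4.172 -0.222
endloop
endfacet
facet normal 0.593 -0.709 0.383
outer loop
vertex -2.156 -3.617 -0.749
vertex -3.16 -4.172 -0.222
vertex -2.798 -4.498 -1.386
endloop
endfacet
facet normal 0.858 -0.458 -0.231
outer loop
vertex -2.156 -3.617 -0.749
vertex -2.798 -4.498 -1.386
vertex -2.401 -3.456 -1.976
endloop
endfacet
facet normal 0.957 0.245 -0.159
outer loop
vertex -2.156 -3.617 -0.749
vertex -2.401 -3.456 -1.976
vertex -2.516 -2.487 -1.177
endloop
endfacet
facet normal 0.752 0.429 0.501
outer loop
vertex -2.156 -3.617 -0.749
vertex -2.516 -2.487 -1.177
vertex -2.986 -2.929 -0.093
endloop
endfacet
facet normal -0.166 -0.079 0.983
outer loop
vertex -3.16 -4.172 -0.222
vertex -2.986 -2.929 -0.093
vertex -4.139 -3.384 -0.324
endloop
endfacet
facet normal -0.060 -0.966 0.252
outer loop
vertex -2.798 -4.498 -1.386
vertex -3.16 -4.172 -0.222
vertex -4.024 -4.353 -1.123
endloop
endfacet
facet normal 0.370 -0.560 -0.741
outer loop
vertex -2.401 -3.456 -1.976
vertex -2.798 -4.498 -1.386
vertex -3.554 -3.911 -2.207
endloop
endfacet
facet normal 0.529 0.576 -0.623
outer loop
vertex -2.516 -2.487 -1.177
vertex -2.401 -3.456 -1.976
vertex -3.38 -2.668 -2.078
endloop
endfacet
facet normal 0.198 0.875 0.443
outer loop
vertex -2.986 -2.929 -0.093
vertex -2.516 -2.487 -1.177
vertex -3.742 -2.342 -0.914
endloop
endfacet
facet normal 0.232 -0.501 -0.834
outer loop
vertex -1.038 -2.38 3.187
vertex -1.349 -1.933 2.832
vertex -0.724 -1.945 3.013
endloop
endfacet
facet normal 0.584 -0.099 0.806
outer loop
vertex -1.038 -2.38 3.187
vertex -0.724 -1.945 3.013
vertex -1.591 -1.407 3.708
endloop
endfacet
facet normal 0.232 -0.502 -0.833
outer loop
vertex -0.724 -1.945 3.013
vertex -1.349 -1.933 2.832
vertex -0.881 -1.501 2.702
endloop
endfacet
facet normal 0.702 0.558 0.443
outer loop
vertex -0.724 -1.945 3.013
vertex -0.881 -1.501 2.702
vertex -1.591 -1.407 3.708
endloop
endfacet
facet normal 0.231 -0.501 -0.834
outer loop
vertex -0.881 -1.501 2.702
vertex -1.349 -1.933 2.832
vertex -1.389 -1.382 2.49
endloop
endfacet
facet normal 0.206 0.977 0.054
outer loop
vertex -0.881 -1.501 2.702
vertex -1.389 -1.382 2.49
vertex -1.591 -1.407 3.708
endloop
endfacet
facet normal 0.232 -0.501 -0.834
outer loop
vertex -1.389 -1.382 2.49
vertex -1.349 -1.933 2.832
vertex -1.867 -1.678 2.535
endloop
endfacet
facet normal -0.530 0.845 -0.071
outer loop
vertex -1.389 -1.382 2.49
vertex -1.867 -1.678 2.535
vertex -1.591 -1.407 3.708
endloop
endfacet
facet normal 0.231 -0.501 -0.834
outer loop
vertex -1.867 -1.678 2.535
vertex -1.349 -1.933 2.832
vertex -1.955 -2.166 2.804
endloop
endfacet
facet normal -0.951 0.262 0.163
outer loop
vertex -1.867 -1.678 2.535
vertex -1.955 -2.166 2.804
vertex -1.591 -1.407 3.708
endloop
endfacet
facet normal 0.231 -0.502 -0.833
outer loop
vertex -1.955 -2.166 2.804
vertex -1.349 -1.933 2.832
vertex -1.586 -2.479 3.095
endloop
endfacet
facet normal -0.742 -0.335 0.580
outer loop
vertex -1.955 -2.166 2.804
vertex -1.586 -2.479 3.095
vertex -1.591 -1.407 3.708
endloop
endfacet
facet normal 0.231 -0.502 -0.834
outer loop
vertex -1.586 -2.479 3.095
vertex -1.349 -1.933 2.832
vertex -1.038 -2.38 3.187
endloop
endfacet
facet normal -0.056 -0.496 0.867
outer loop
vertex -1.586 -2.479 3.095
vertex -1.038 -2.38 3.187
vertex -1.591 -1.407 3.708
endloop
endfacet

endsolid


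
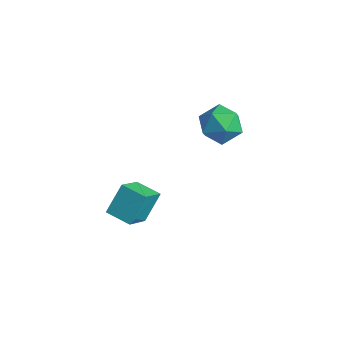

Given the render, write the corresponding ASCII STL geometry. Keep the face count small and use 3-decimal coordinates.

solid 
facet normal -0.557 0.829 0.046
outer loop
vertex -2.748 4.377 2.986
vertex -3.435 3.932 2.683
vertex -3.291 3.981 3.543
endloop
endfacet
facet normal -0.048 0.836 0.547
outer loop
vertex -2.748 4.377 2.986
vertex -3.291 3.981 3.543
vertex -2.429 3.945 3.674
endloop
endfacet
facet normal 0.583 0.782 0.221
outer loop
vertex -2.748 4.377 2.986
vertex -2.429 3.945 3.674
vertex -2.04 3.875 2.896
endloop
endfacet
facet normal 0.465 0.743 -0.482
outer loop
vertex -2.748 4.377 2.986
vertex -2.04 3.875 2.896
vertex -2.661 3.867 2.284
endloop
endfacet
facet normal -0.239 0.771 -0.590
outer loop
vertex -2.748 4.377 2.986
vertex -2.661 3.867 2.284
vertex -3.435 3.932 2.683
endloop
endfacet
facet normal -0.135 0.257 0.957
outer loop
vertex -2.429 3.945 3.674
vertex -3.291 3.981 3.543
vertex -2.919 3.233 3.796
endloop
endfacet
facet normal -0.958 0.246 0.146
outer loop
vertex -3.291 3.981 3.543
vertex -3.435 3.932 2.683
vertex -3.54 3.225 3.184
endloop
endfacet
facet normal -0.443 0.153 -0.884
outer loop
vertex -3.435 3.932 2.683
vertex -2.661 3.867 2.284
vertex -3.151 3.155 2.406
endloop
endfacet
facet normal 0.697 0.107 -0.709
outer loop
vertex -2.661 3.867 2.284
vertex -2.04 3.875 2.896
vertex -2.289 3.119 2.537
endloop
endfacet
facet normal 0.887 0.172 0.428
outer loop
vertex -2.04 3.875 2.896
vertex -2.429 3.945 3.674
vertex -2.145 3.168 3.397
endloop
endfacet
facet normal -0.465 -0.743 0.482
outer loop
vertex -2.832 2.723 3.094
vertex -2.919 3.233 3.796
vertex -3.54 3.225 3.184
endloop
endfacet
facet normal -0.583 -0.782 -0.221
outer loop
vertex -2.832 2.723 3.094
vertex -3.54 3.225 3.184
vertex -3.151 3.155 2.406
endloop
endfacet
facet normal 0.048 -0.836 -0.547
outer loop
vertex -2.832 2.723 3.094
vertex -3.151 3.155 2.406
vertex -2.289 3.119 2.537
endloop
endfacet
facet normal 0.557 -0.829 -0.046
outer loop
vertex -2.832 2.723 3.094
vertex -2.289 3.119 2.537
vertex -2.145 3.168 3.397
endloop
endfacet
facet normal 0.239 -0.771 0.590
outer loop
vertex -2.832 2.723 3.094
vertex -2.145 3.168 3.397
vertex -2.919 3.233 3.796
endloop
endfacet
facet normal -0.697 -0.107 0.709
outer loop
vertex -3.54 3.225 3.184
vertex -2.919 3.233 3.796
vertex -3.291 3.981 3.543
endloop
endfacet
facet normal -0.887 -0.172 -0.428
outer loop
vertex -3.151 3.155 2.406
vertex -3.54 3.225 3.184
vertex -3.435 3.932 2.683
endloop
endfacet
facet normal 0.135 -0.257 -0.957
outer loop
vertex -2.289 3.119 2.537
vertex -3.151 3.155 2.406
vertex -2.661 3.867 2.284
endloop
endfacet
facet normal 0.958 -0.246 -0.146
outer loop
vertex -2.145 3.168 3.397
vertex -2.289 3.119 2.537
vertex -2.04 3.875 2.896
endloop
endfacet
facet normal 0.443 -0.153 0.884
outer loop
vertex -2.919 3.233 3.796
vertex -2.145 3.168 3.397
vertex -2.429 3.945 3.674
endloop
endfacet
facet normal -0.966 -0.225 0.130
outer loop
vertex -3.314 -1.382 1.185
vertex -3.373 -0.585 2.12
vertex -3.674 -0.355 0.288
endloop
endfacet
facet normal 0.048 -0.648 -0.761
outer loop
vertex -2.727 -0.135 0.16
vertex -3.314 -1.382 1.185
vertex -3.674 -0.355 0.288
endloop
endfacet
facet normal -0.966 -0.224 0.131
outer loop
vertex -3.674 -0.355 0.288
vertex -3.373 -0.585 2.12
vertex -3.732 0.442 1.223
endloop
endfacet
facet normal -0.255 0.728 -0.636
outer loop
vertex -3.732 0.442 1.223
vertex -2.727 -0.135 0.16
vertex -3.674 -0.355 0.288
endloop
endfacet
facet normal 0.255 -0.728 0.637
outer loop
vertex -3.314 -1.382 1.185
vertex -2.426 -0.365 1.992
vertex -3.373 -0.585 2.12
endloop
endfacet
facet normal 0.048 -0.648 -0.761
outer loop
vertex -2.368 -1.162 1.057
vertex -3.314 -1.382 1.185
vertex -2.727 -0.135 0.16
endloop
endfacet
facet normal 0.255 -0.728 0.636
outer loop
vertex -2.368 -1.162 1.057
vertex -2.426 -0.365 1.992
vertex -3.314 -1.382 1.185
endloop
endfacet
facet normal -0.048 0.648 0.761
outer loop
vertex -3.373 -0.585 2.12
vertex -2.426 -0.365 1.992
vertex -3.732 0.442 1.223
endloop
endfacet
facet normal -0.255 0.728 -0.636
outer loop
vertex -2.786 0.662 1.095
vertex -2.727 -0.135 0.16
vertex -3.732 0.442 1.223
endloop
endfacet
facet normal -0.048 0.648 0.761
outer loop
vertex -3.732 0.442 1.223
vertex -2.426 -0.365 1.992
vertex -2.786 0.662 1.095
endloop
endfacet
facet normal 0.966 0.224 -0.130
outer loop
vertex -2.786 0.662 1.095
vertex -2.368 -1.162 1.057
vertex -2.727 -0.135 0.16
endloop
endfacet
facet normal 0.966 0.224 -0.131
outer loop
vertex -2.426 -0.365 1.992
vertex -2.368 -1.162 1.057
vertex -2.786 0.662 1.095
endloop
endfacet

endsolid
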